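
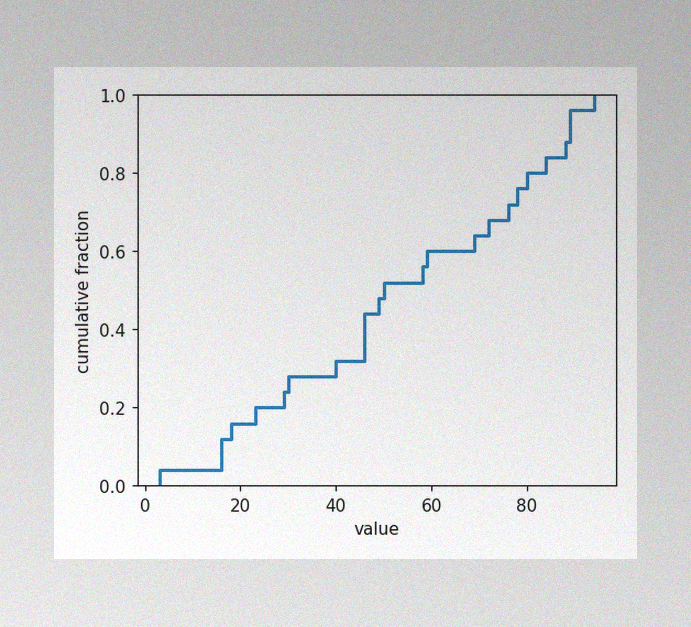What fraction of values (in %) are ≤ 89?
96%

The image has some photo noise and uneven lighting. At x=89 the ECDF step is at 96%.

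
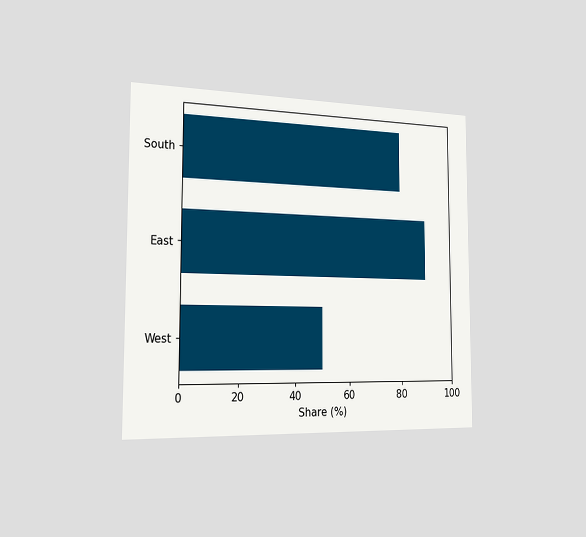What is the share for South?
The chart is viewed slightly from the left. Reading along the chart's x-axis, the South bar reaches 80%.

80%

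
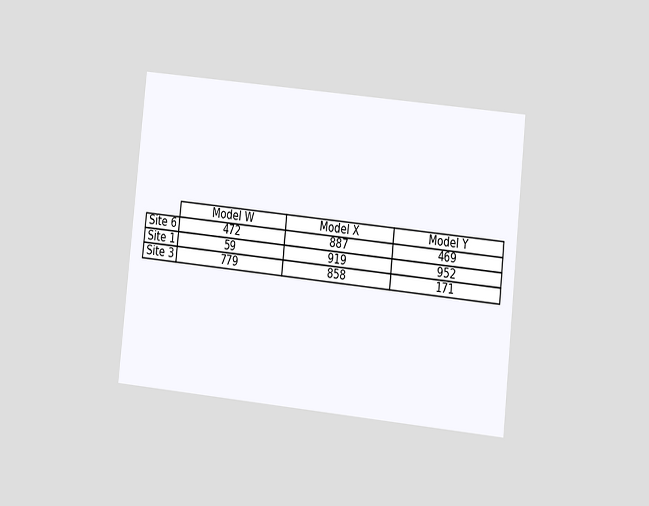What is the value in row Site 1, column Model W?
The chart is tilted about 6° clockwise and viewed at a slight angle. The (Site 1, Model W) cell reads 59.

59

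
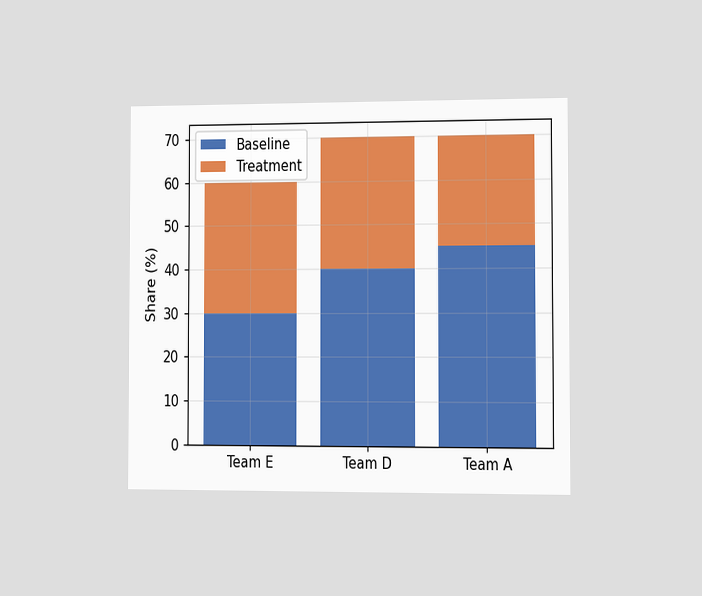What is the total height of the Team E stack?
The chart is viewed slightly from the right. The Team E stack's top reaches 60% on the y-axis.

60%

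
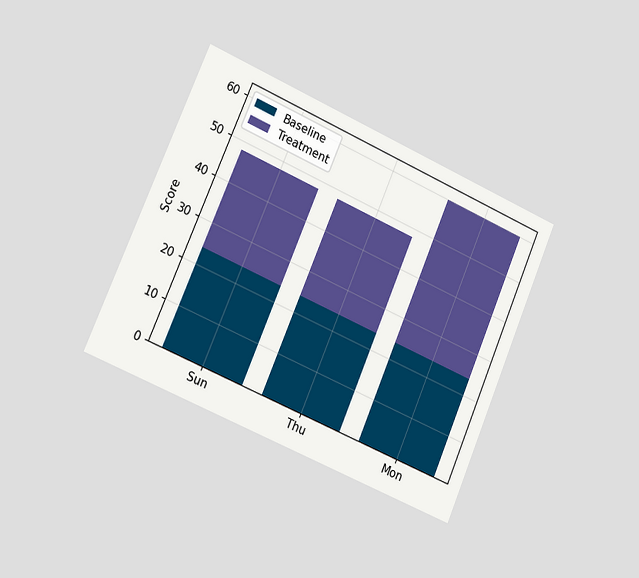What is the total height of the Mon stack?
The chart is tilted about 23° clockwise and viewed slightly from the left. The Mon stack's top reaches 60 on the y-axis.

60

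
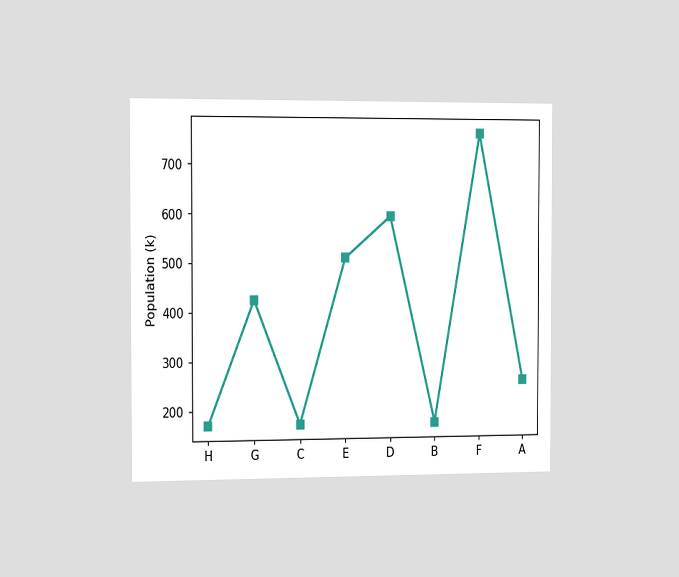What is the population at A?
The chart is viewed slightly from the left. At A, the line is at 255k.

255k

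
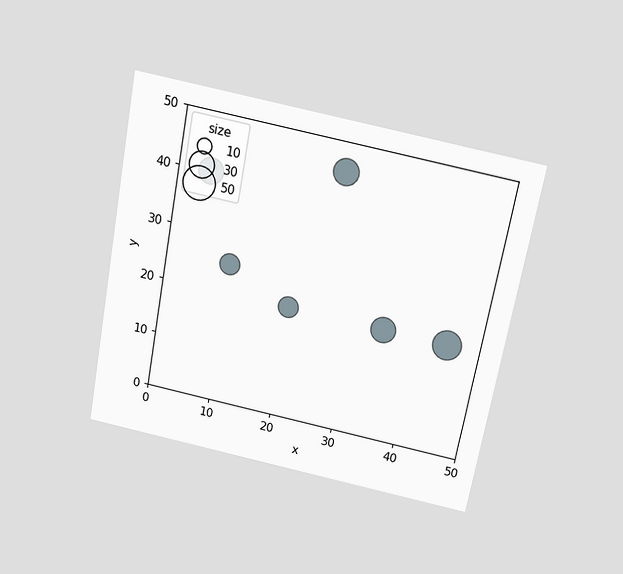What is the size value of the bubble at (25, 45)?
30

The chart is tilted about 10° clockwise and viewed slightly from above. Matching the bubble at (25, 45) against the size legend gives 30.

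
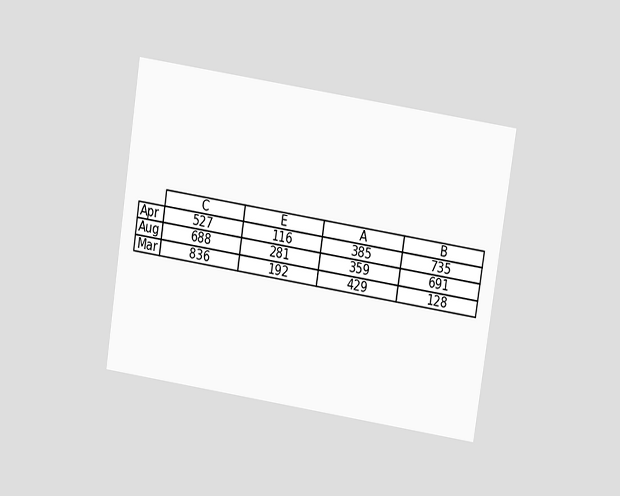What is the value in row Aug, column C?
688

The chart is tilted about 9° clockwise and viewed slightly from above. The (Aug, C) cell reads 688.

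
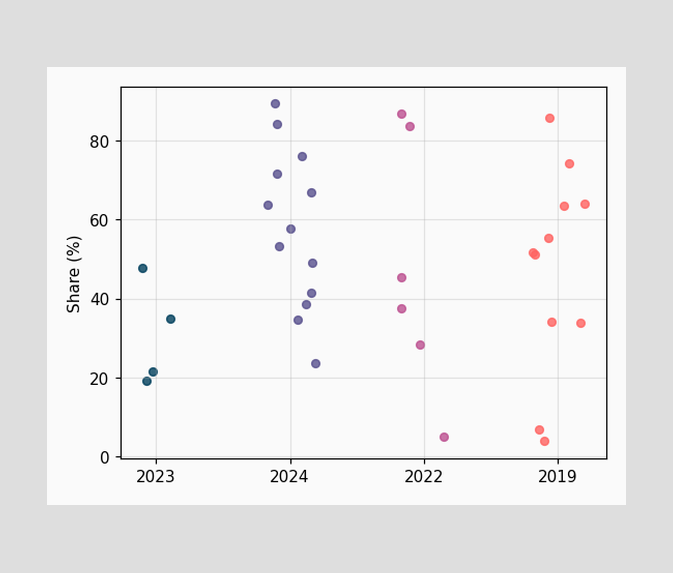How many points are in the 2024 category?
Counting the markers in the 2024 column gives 13.

13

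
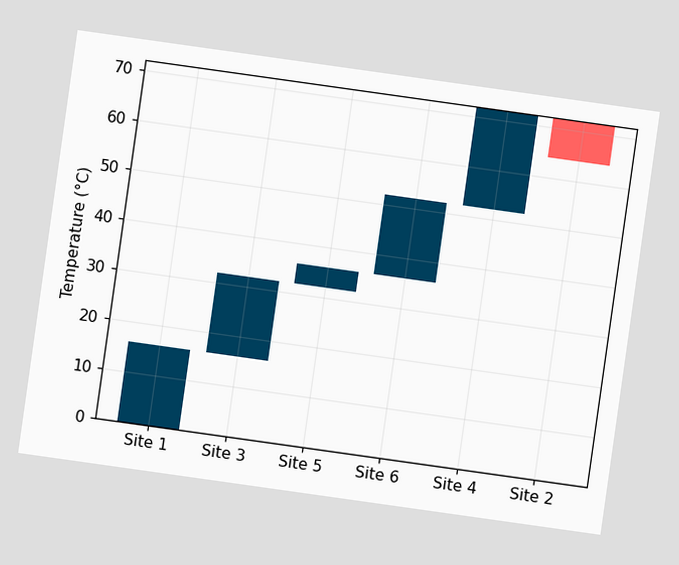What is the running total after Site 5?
36°C

The chart is tilted about 8° clockwise. After Site 5 the running total reaches 36°C.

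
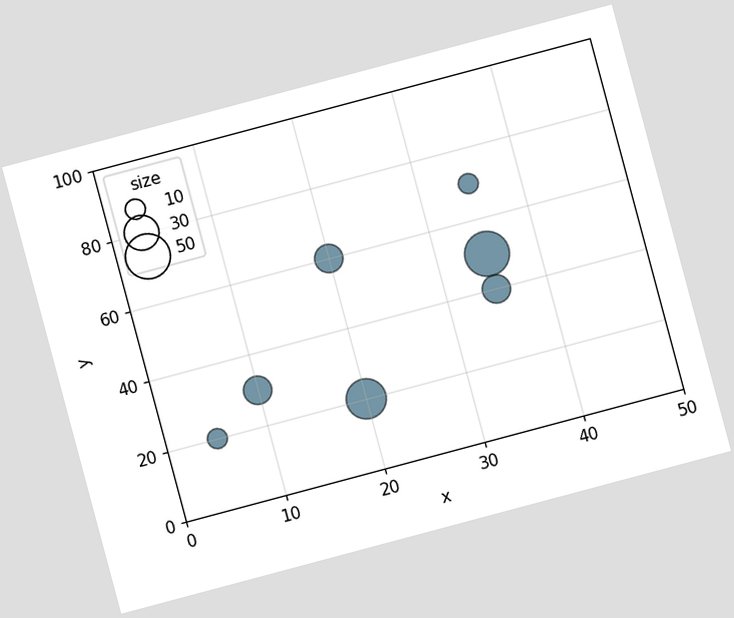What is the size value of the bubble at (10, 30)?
The chart is tilted about 15° counter-clockwise. Matching the bubble at (10, 30) against the size legend gives 20.

20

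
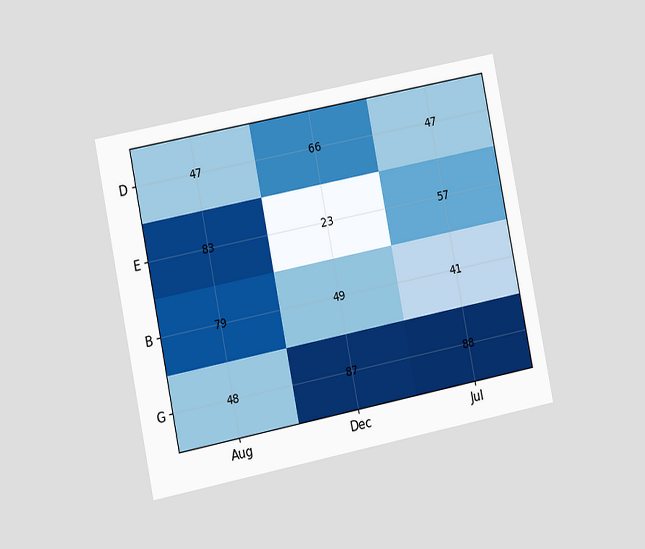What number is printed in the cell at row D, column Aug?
The chart is tilted about 11° counter-clockwise and viewed at a slight angle. The (D, Aug) cell reads 47.

47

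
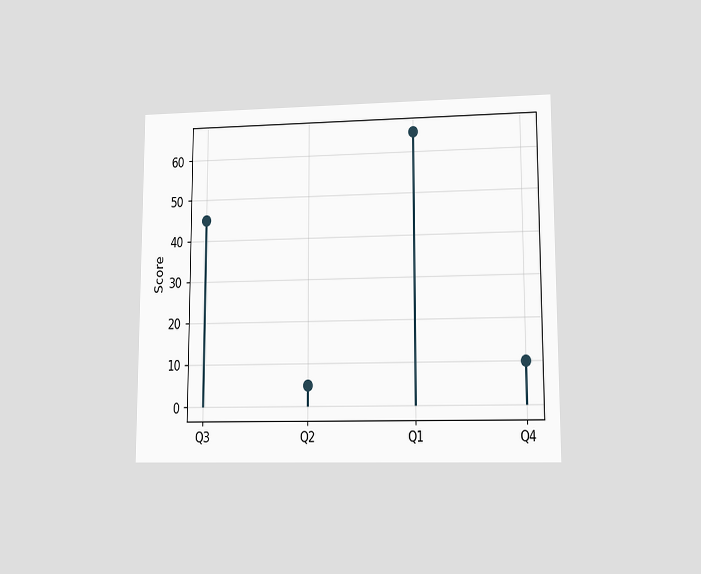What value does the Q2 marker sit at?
The chart is viewed at a slight angle. The Q2 marker sits at 5.

5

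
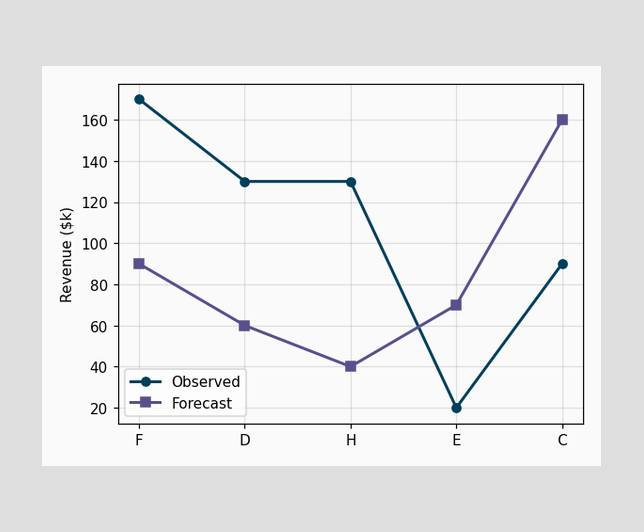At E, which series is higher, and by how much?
Forecast, by $50k

At E, Forecast sits above the other line by $50k.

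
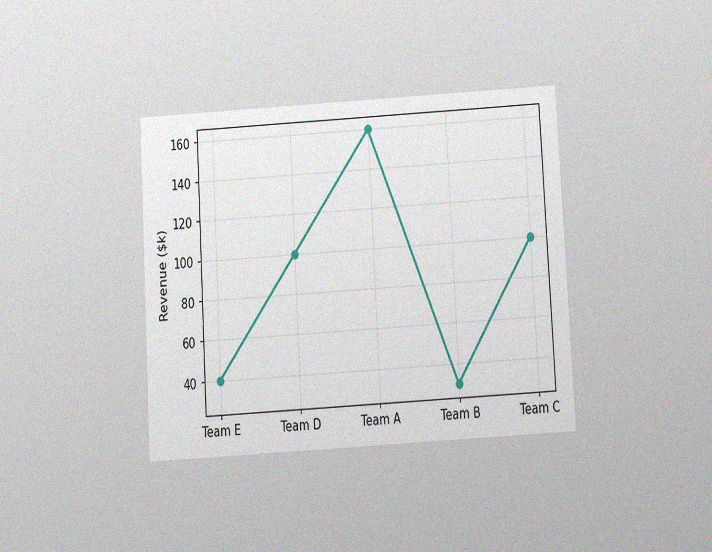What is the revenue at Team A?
The chart is tilted about 3° counter-clockwise and viewed slightly from below, with some photo noise. At Team A, the line is at $160k.

$160k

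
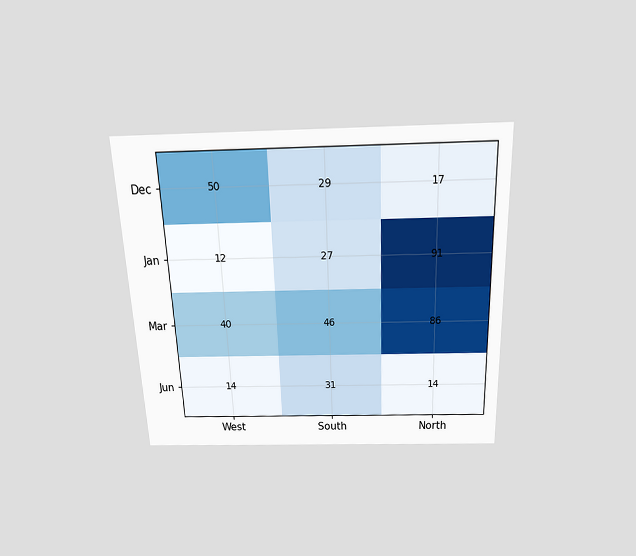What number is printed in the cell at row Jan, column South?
27

The chart is tilted about 2° counter-clockwise and viewed slightly from above. The (Jan, South) cell reads 27.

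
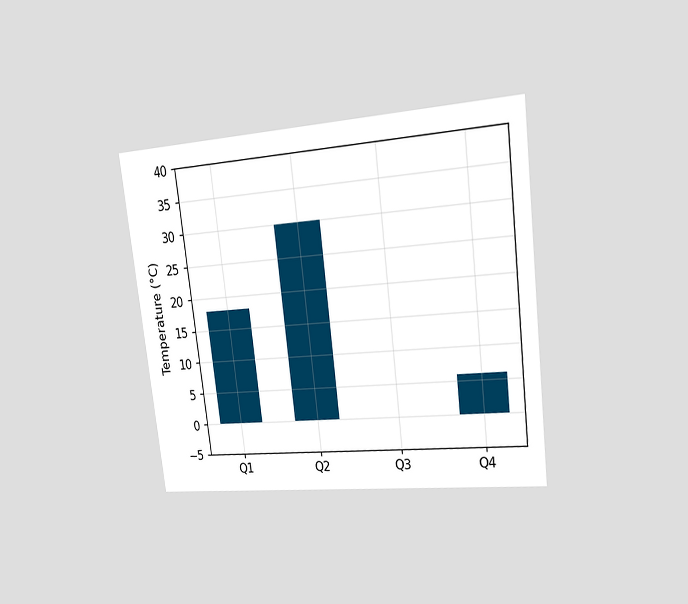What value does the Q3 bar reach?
The chart is tilted about 7° counter-clockwise and viewed slightly from the right. Reading along the chart's y-axis, the Q3 bar reaches 0°C.

0°C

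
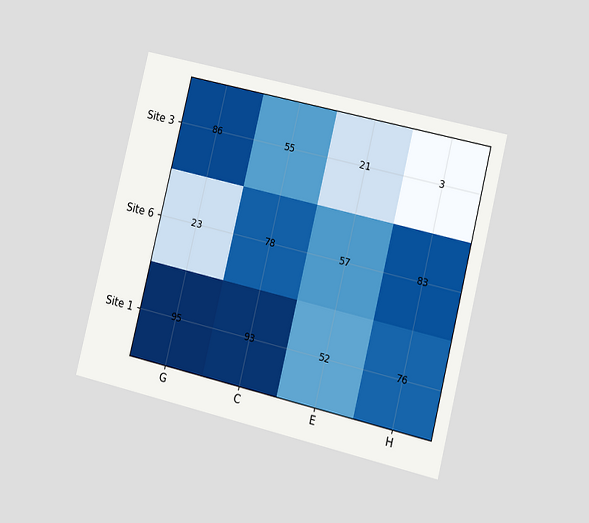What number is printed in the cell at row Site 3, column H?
3

The chart is tilted about 14° clockwise and viewed slightly from the right. The (Site 3, H) cell reads 3.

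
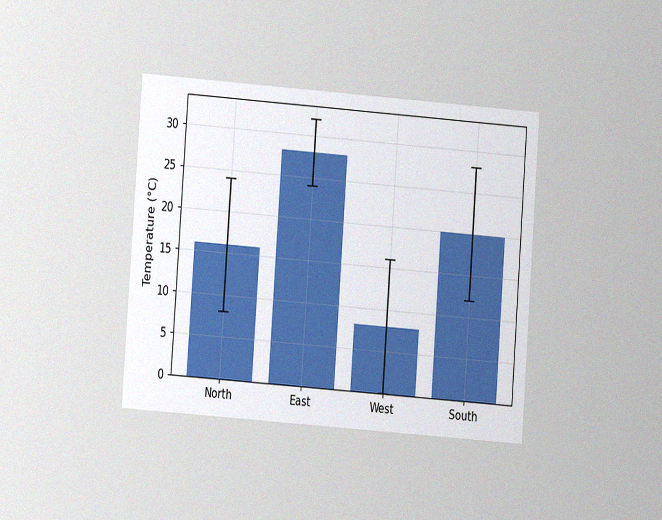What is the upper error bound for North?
24°C

The chart is tilted about 4° clockwise and viewed at a slight angle, with some photo noise. The North bar's upper whisker reaches 24°C.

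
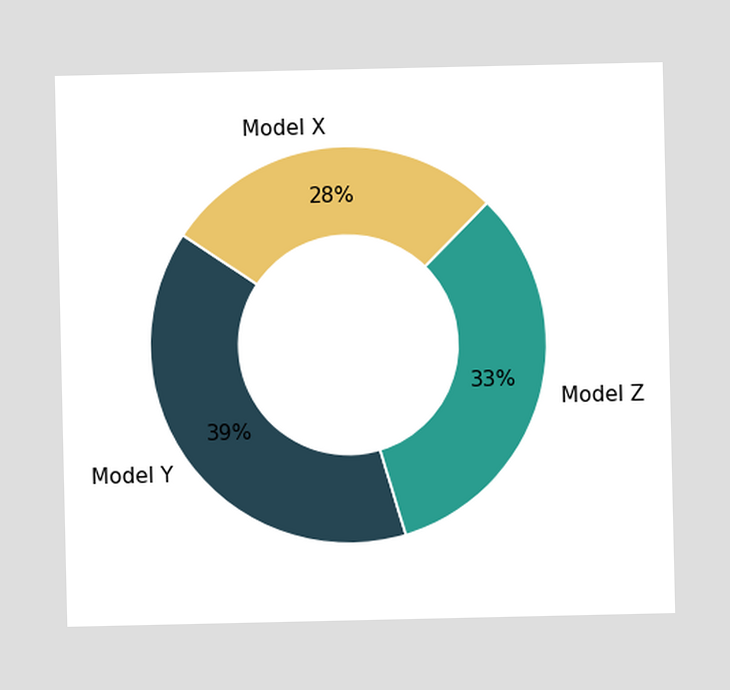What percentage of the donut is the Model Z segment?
The Model Z segment takes up 33% of the ring.

33%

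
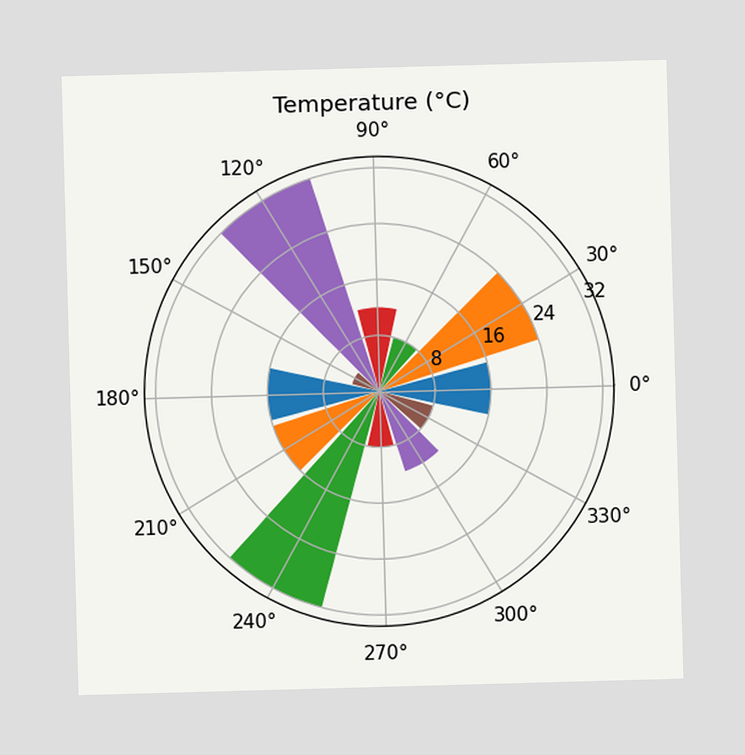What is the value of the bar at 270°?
The bar at 270° reaches 8°C on the radial axis.

8°C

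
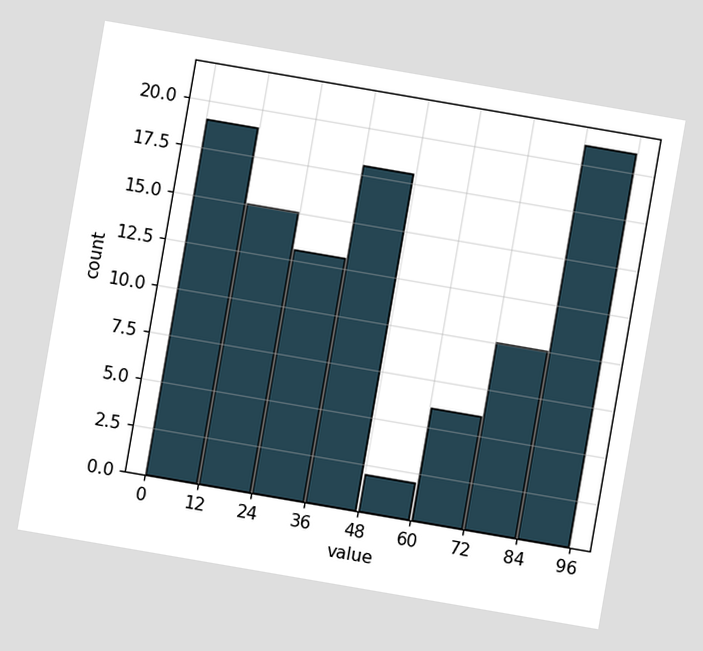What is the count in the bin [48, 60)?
The chart is tilted about 10° clockwise. The [48, 60) bin has height 2.

2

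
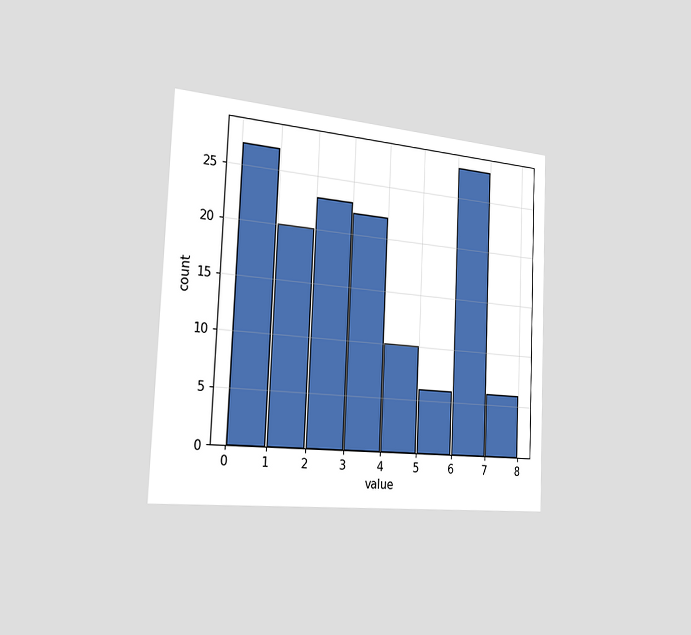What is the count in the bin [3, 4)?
22

The chart is tilted about 3° clockwise and viewed slightly from the left. The [3, 4) bin has height 22.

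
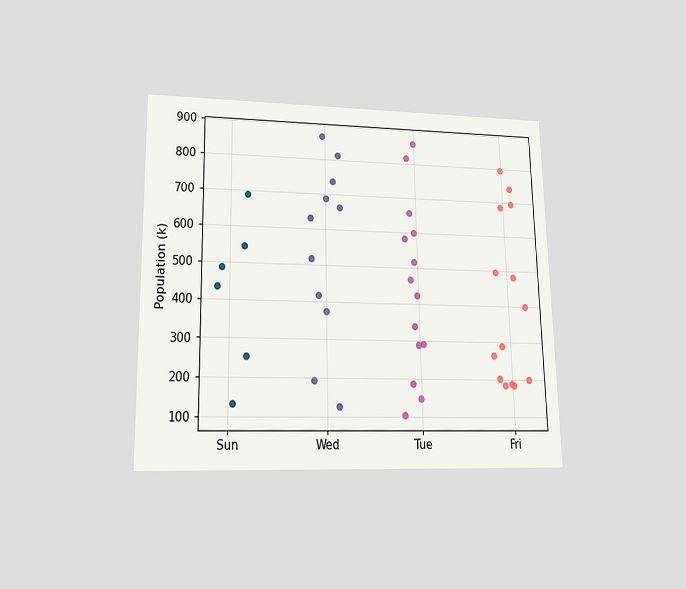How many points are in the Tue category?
14

The chart is viewed slightly from below. Counting the markers in the Tue column gives 14.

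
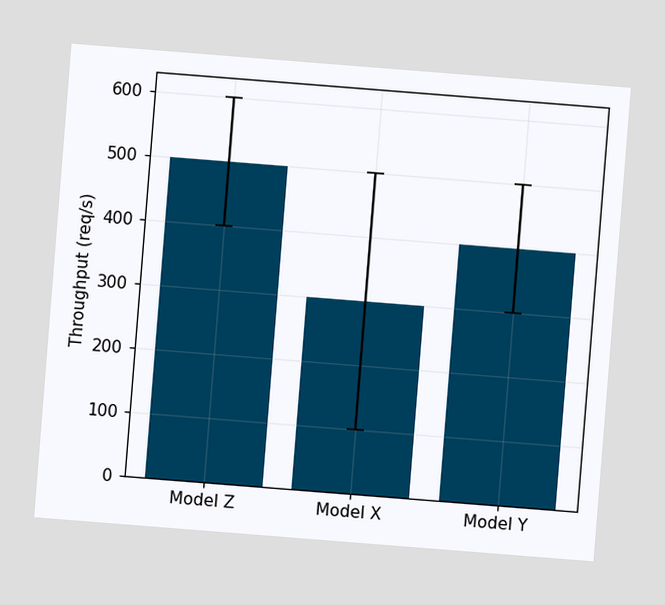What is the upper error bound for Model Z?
600req/s

The chart is tilted about 5° clockwise. The Model Z bar's upper whisker reaches 600req/s.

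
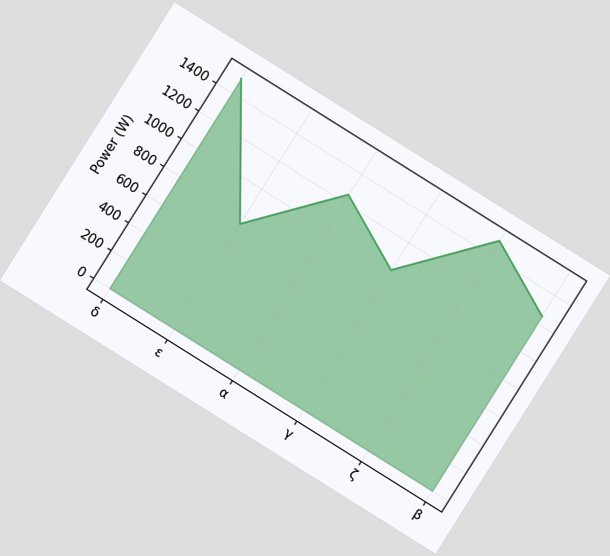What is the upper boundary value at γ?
1000W

The chart is tilted about 32° clockwise. At γ the upper boundary is at 1000W.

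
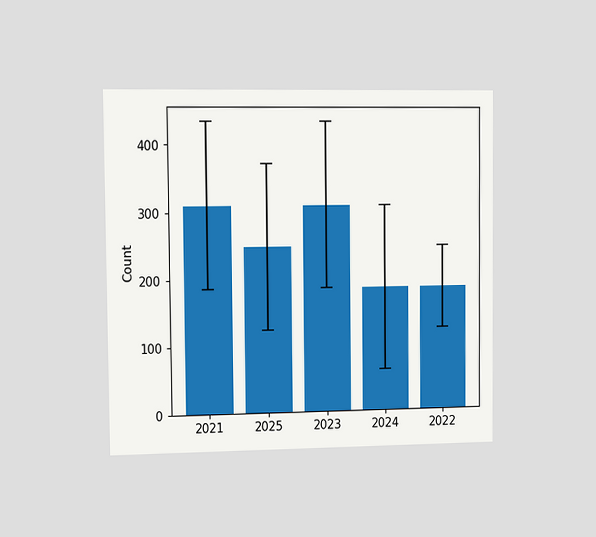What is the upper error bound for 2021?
434

The chart is viewed slightly from the left. The 2021 bar's upper whisker reaches 434.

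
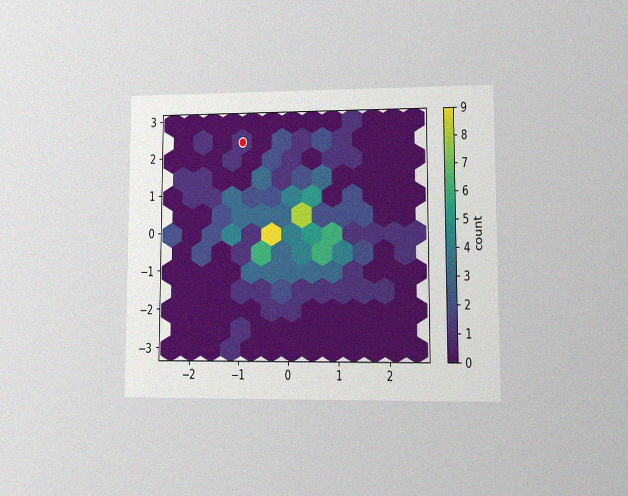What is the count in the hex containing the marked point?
1

The chart is viewed at a slight angle, with some photo noise. The marked hex reads 1 on the colorbar.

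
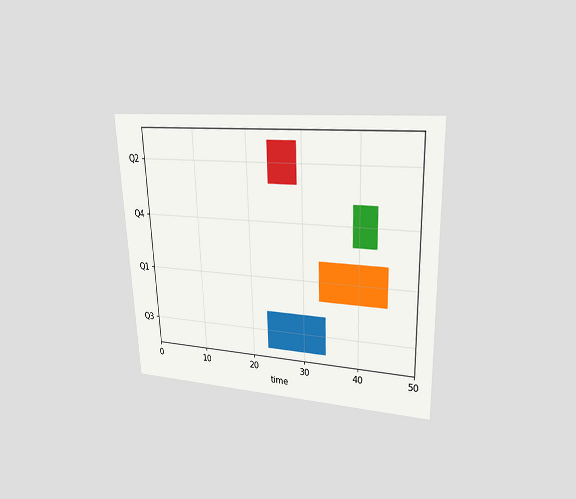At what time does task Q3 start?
23

The chart is tilted about 2° counter-clockwise and viewed at a slight angle. The Q3 bar begins at t=23.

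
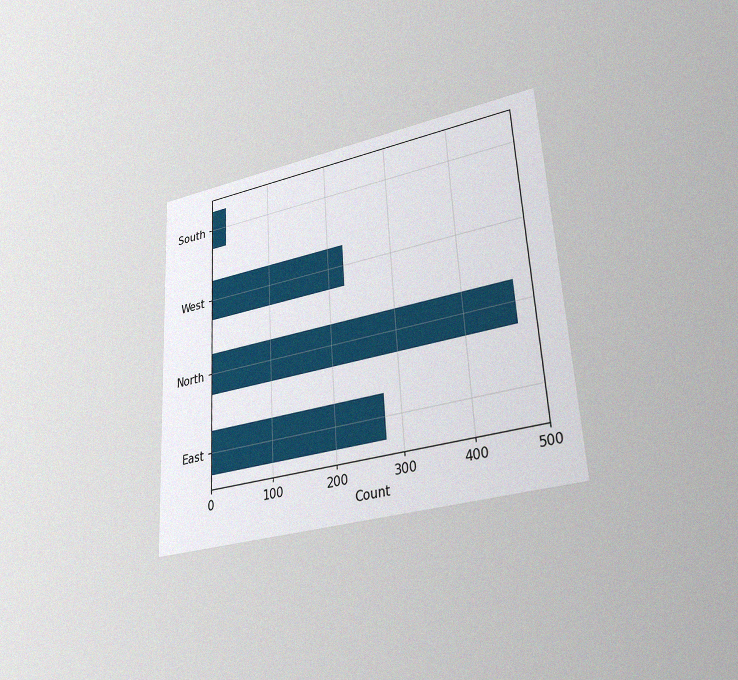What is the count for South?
The chart is tilted about 3° counter-clockwise and viewed at a slight angle, with some photo noise. Reading along the chart's x-axis, the South bar reaches 25.

25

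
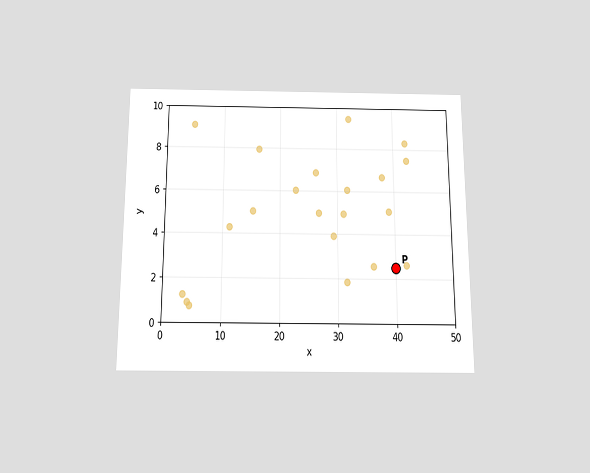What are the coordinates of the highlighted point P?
The chart is viewed slightly from below. Following the gridlines from P to each axis, P sits at (40, 2.5).

(40, 2.5)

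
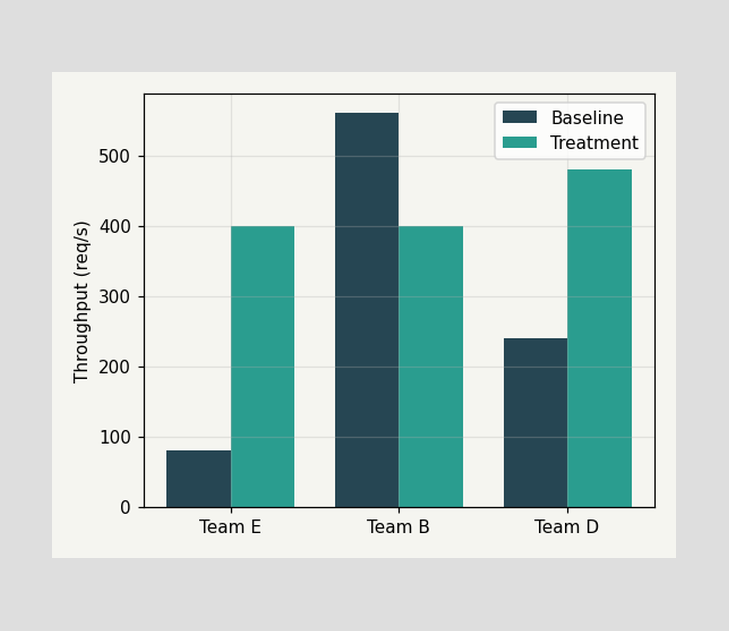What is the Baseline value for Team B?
The Baseline bar at Team B reaches 560req/s on the y-axis.

560req/s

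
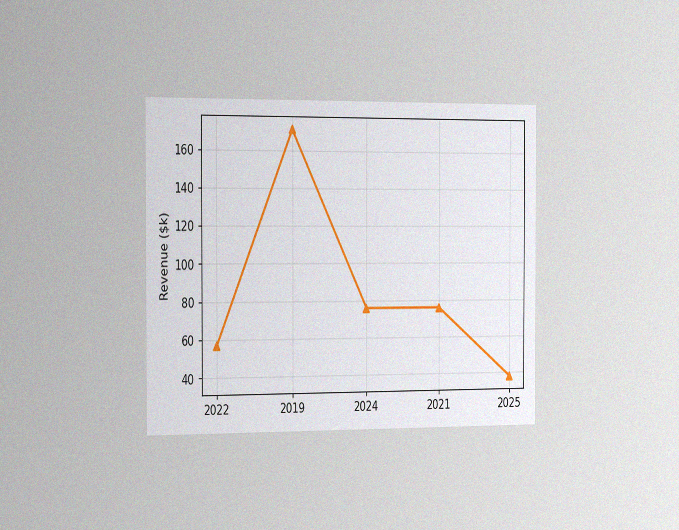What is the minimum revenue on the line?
$38k

The chart is viewed slightly from the left, with some photo noise. The lowest point is at 2025, and reading across to the y-axis gives $38k.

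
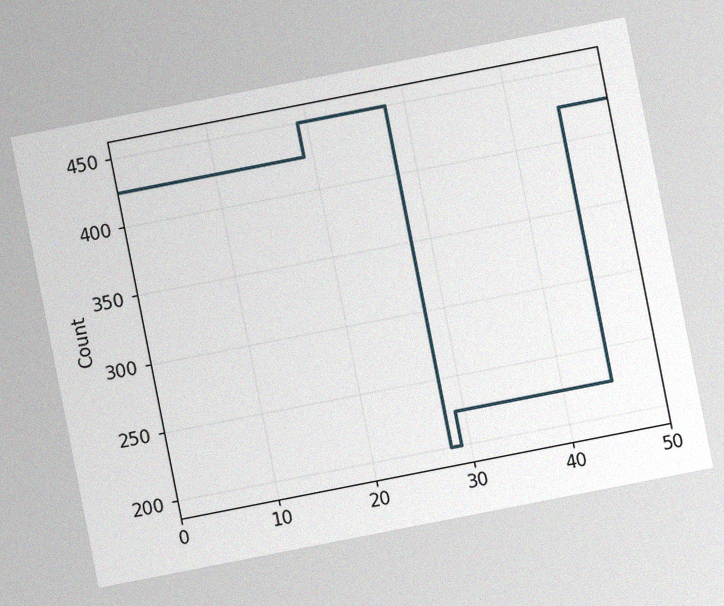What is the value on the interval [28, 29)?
200

The chart is tilted about 11° counter-clockwise, with some photo noise. On [28, 29) the step sits at 200.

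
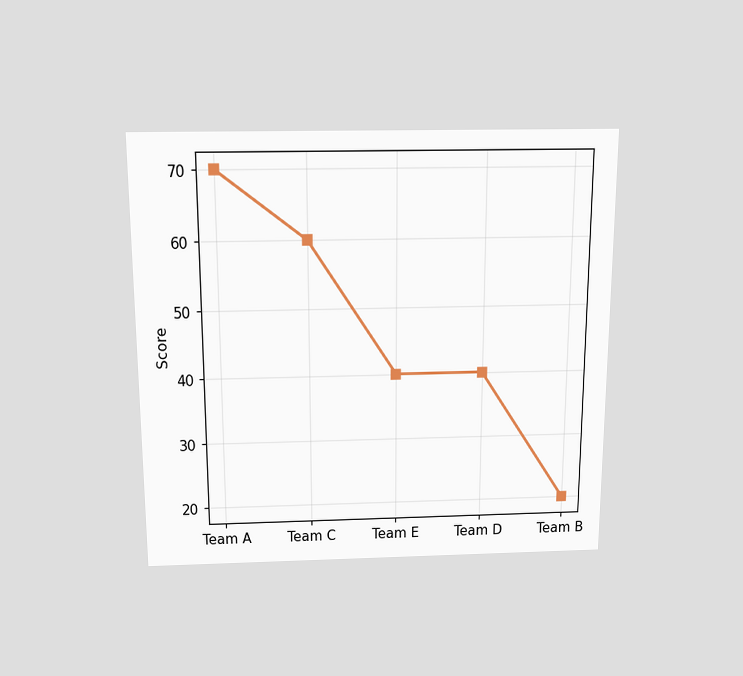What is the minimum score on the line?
The chart is viewed slightly from above. The lowest point is at Team B, and reading across to the y-axis gives 20.

20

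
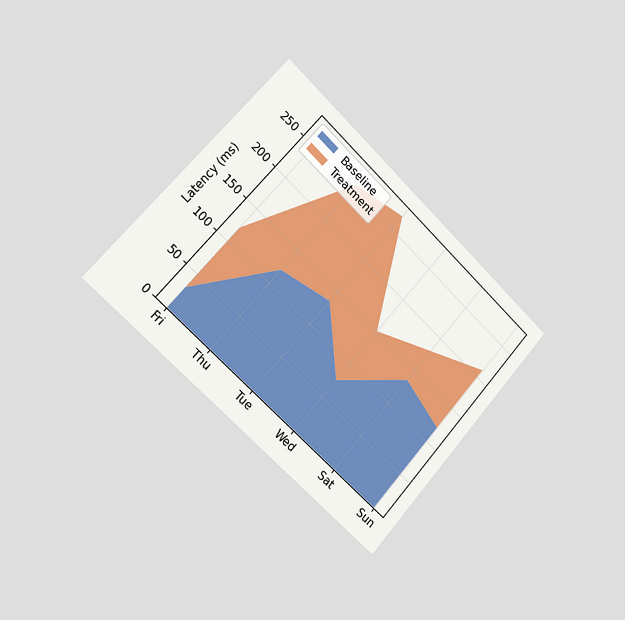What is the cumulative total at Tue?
The chart is tilted about 43° clockwise and viewed slightly from the left. The stacked total at Tue reaches 270ms.

270ms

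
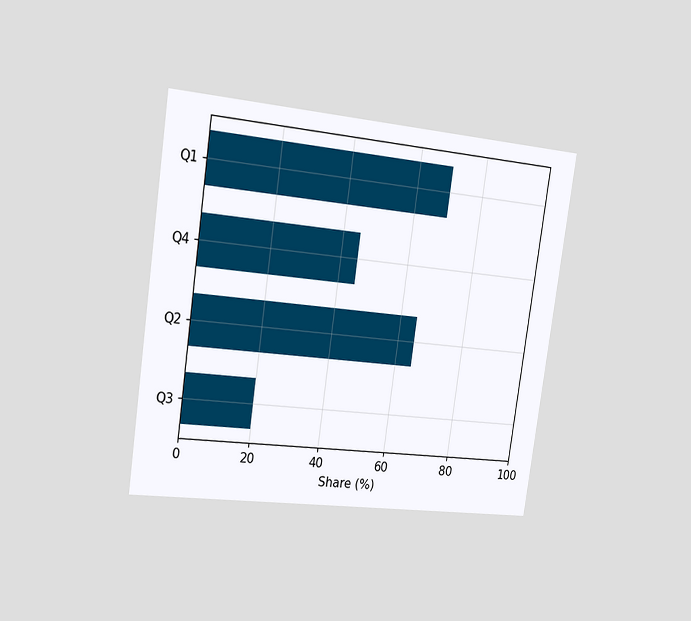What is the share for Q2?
65%

The chart is tilted about 8° clockwise and viewed slightly from the left. Reading along the chart's x-axis, the Q2 bar reaches 65%.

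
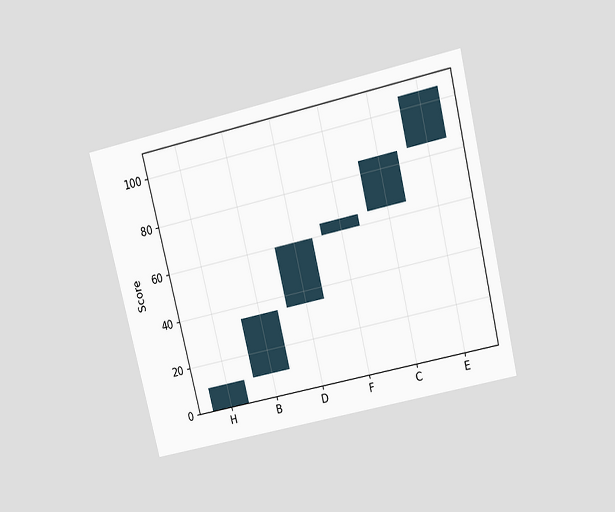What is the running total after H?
The chart is tilted about 14° counter-clockwise and viewed slightly from above. After H the running total reaches 10.

10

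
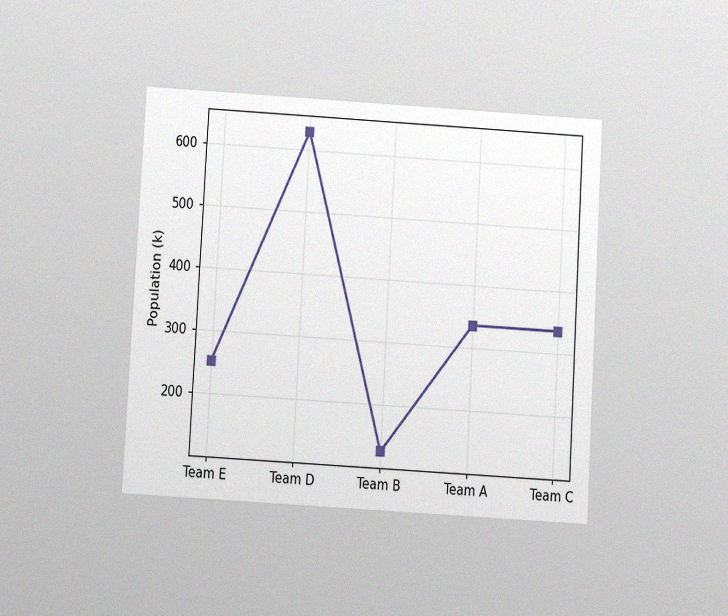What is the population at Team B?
The chart is tilted about 3° clockwise and viewed at a slight angle, with some photo noise. At Team B, the line is at 126k.

126k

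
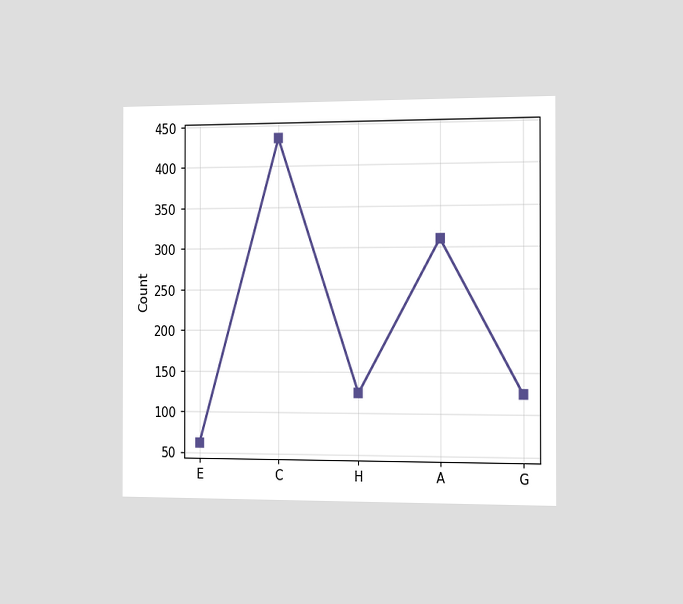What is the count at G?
124

The chart is viewed slightly from the right. At G, the line is at 124.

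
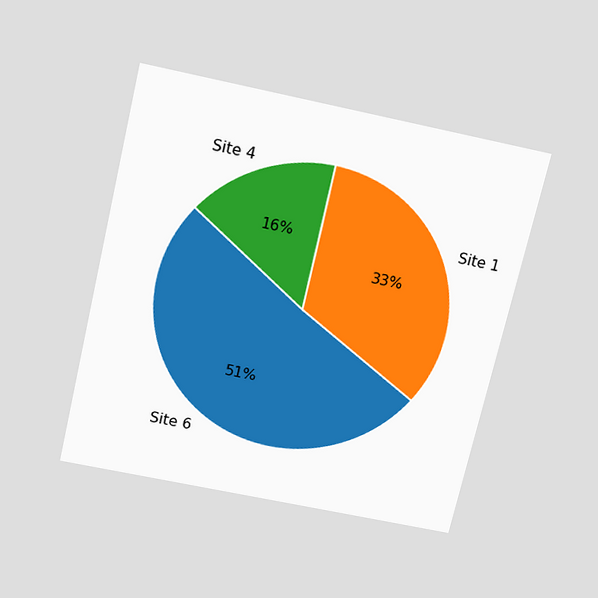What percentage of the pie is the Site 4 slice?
16%

The chart is tilted about 13° clockwise and viewed slightly from above. The Site 4 slice takes up 16% of the pie.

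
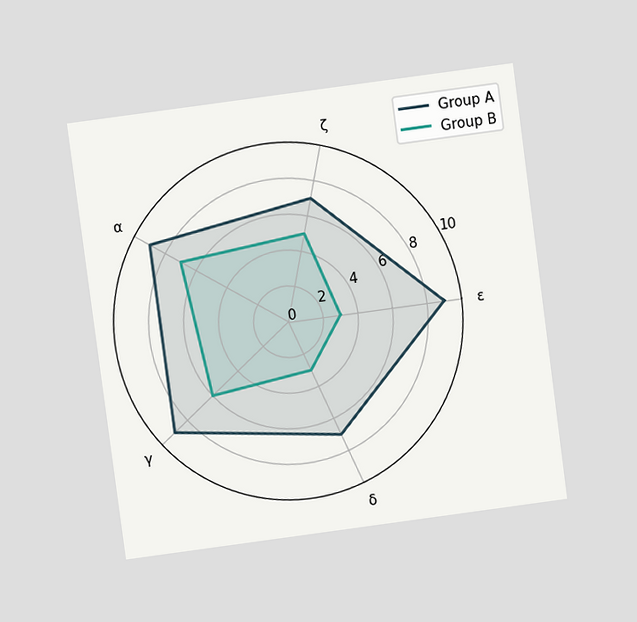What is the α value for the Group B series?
7

The chart is tilted about 8° counter-clockwise and viewed at a slight angle. On the α axis, Group B reaches 7.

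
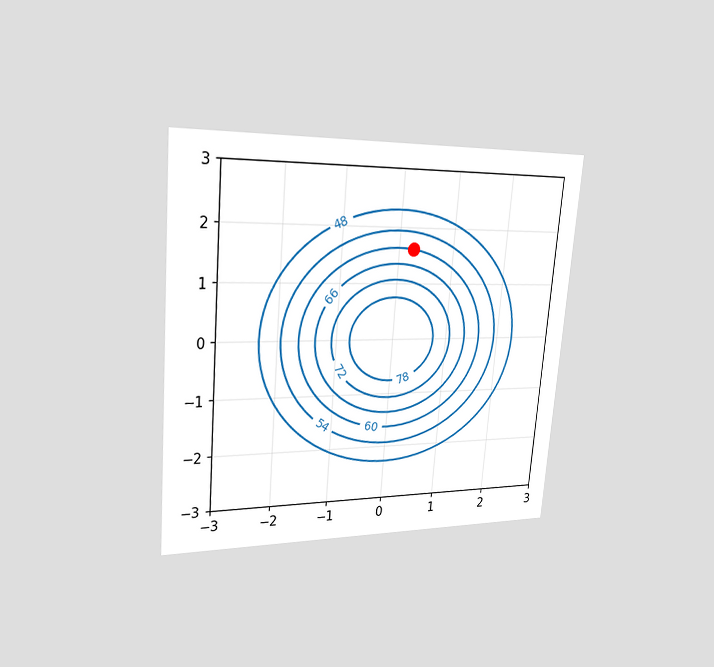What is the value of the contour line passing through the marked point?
The chart is tilted about 5° clockwise and viewed slightly from the left. The marked point sits on the contour labelled 60.

60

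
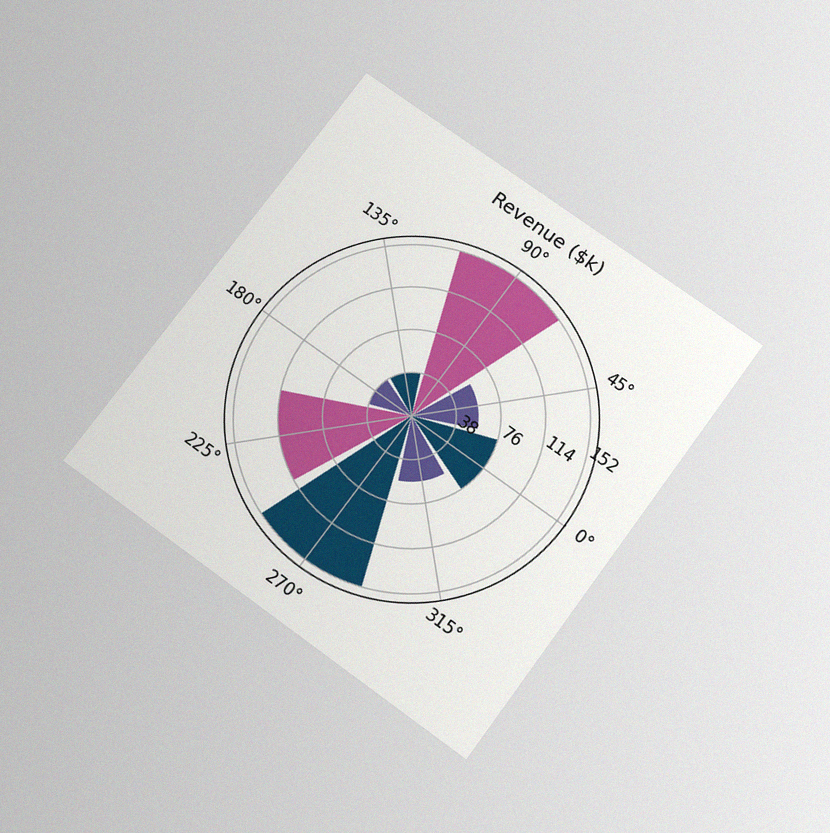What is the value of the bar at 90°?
The chart is tilted about 36° clockwise and viewed slightly from below, with some photo noise. The bar at 90° reaches $152k on the radial axis.

$152k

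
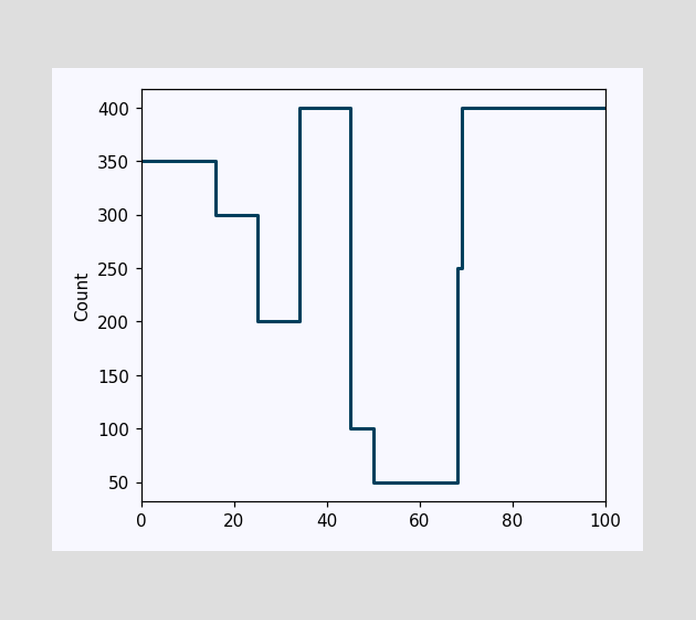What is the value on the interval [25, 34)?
200

On [25, 34) the step sits at 200.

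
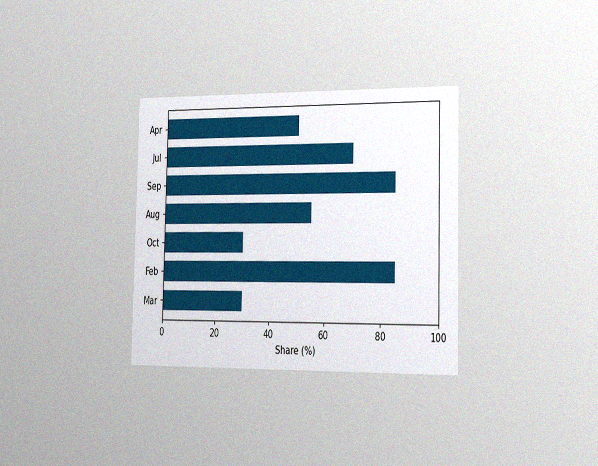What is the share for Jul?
The chart is viewed slightly from the right, with some photo noise. Reading along the chart's x-axis, the Jul bar reaches 70%.

70%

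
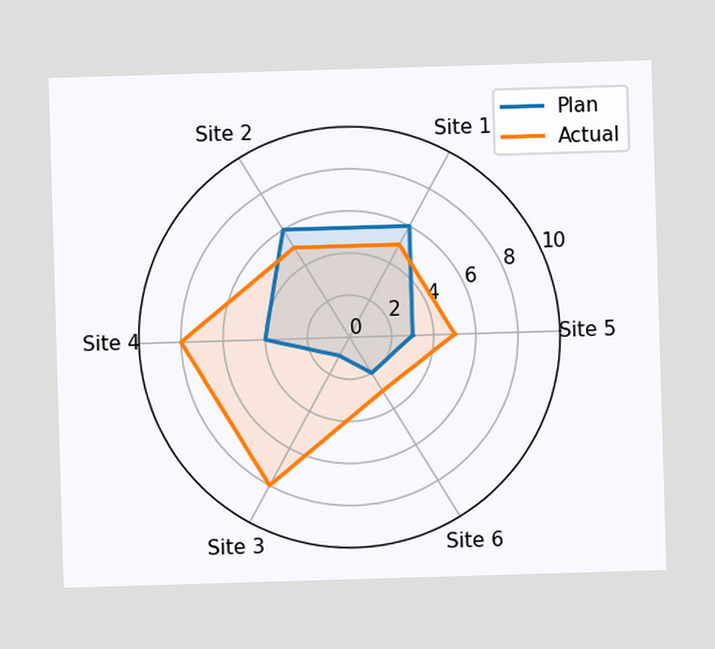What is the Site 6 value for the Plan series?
2

On the Site 6 axis, Plan reaches 2.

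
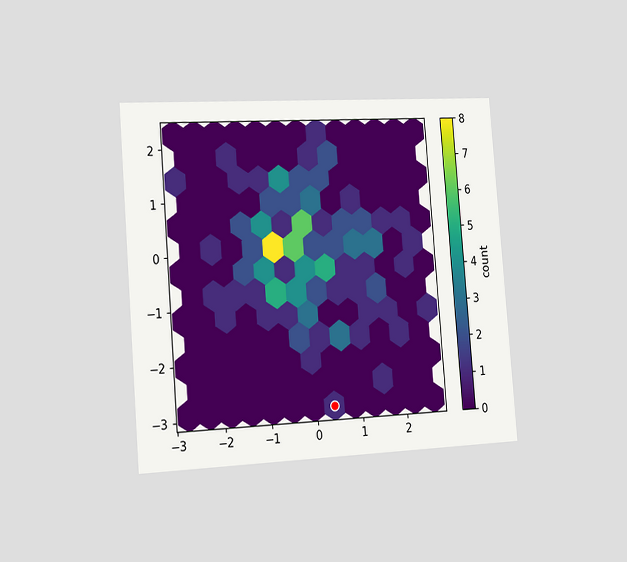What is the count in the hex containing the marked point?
The chart is tilted about 4° counter-clockwise and viewed slightly from the left. The marked hex reads 1 on the colorbar.

1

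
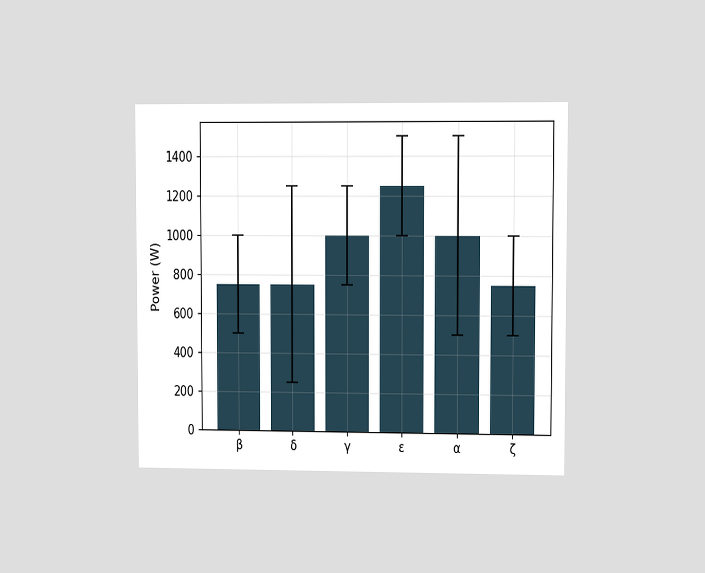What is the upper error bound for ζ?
1000W

The chart is viewed at a slight angle. The ζ bar's upper whisker reaches 1000W.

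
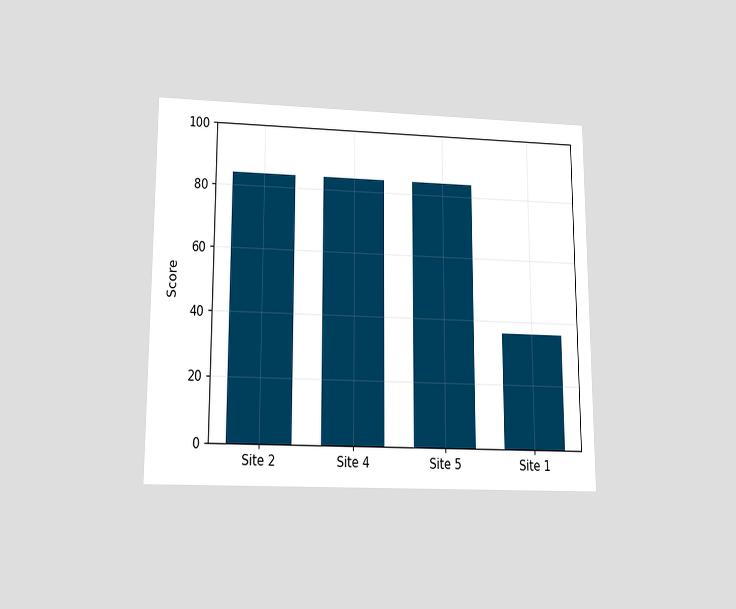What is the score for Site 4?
84

The chart is viewed slightly from below. Reading along the chart's y-axis, the Site 4 bar reaches 84.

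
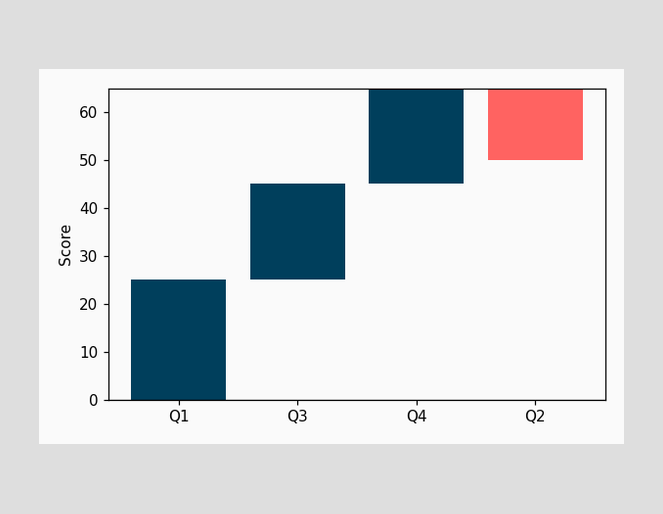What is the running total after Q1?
After Q1 the running total reaches 25.

25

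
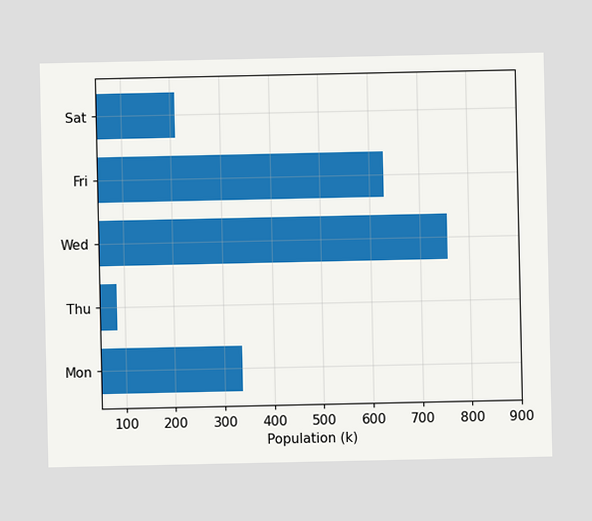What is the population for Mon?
336k

Reading along the chart's x-axis, the Mon bar reaches 336k.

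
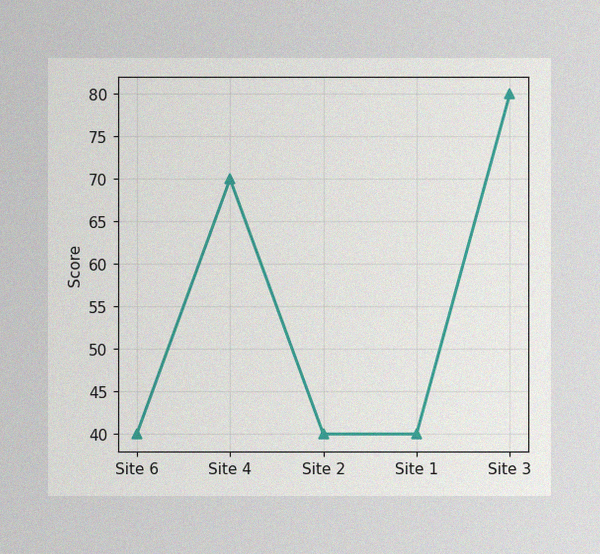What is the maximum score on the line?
80

The image has some photo noise and uneven lighting. The highest point is at Site 3, and reading across to the y-axis gives 80.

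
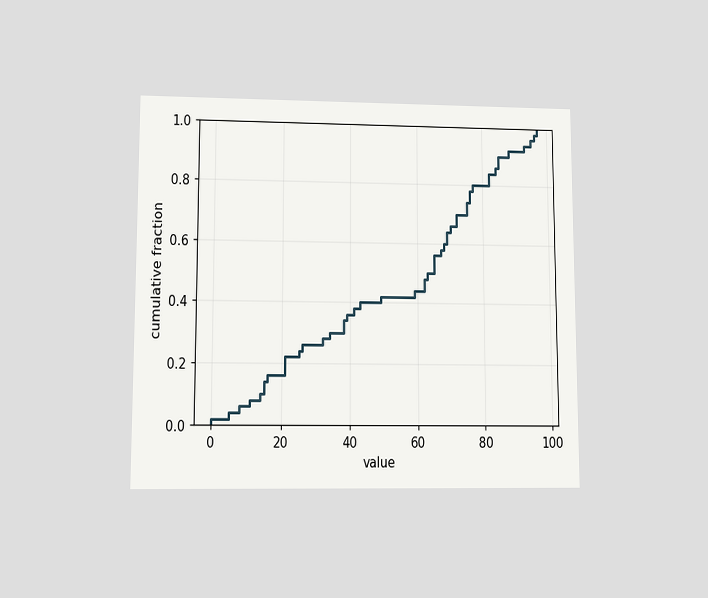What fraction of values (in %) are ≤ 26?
The chart is viewed at a slight angle. At x=26 the ECDF step is at 26%.

26%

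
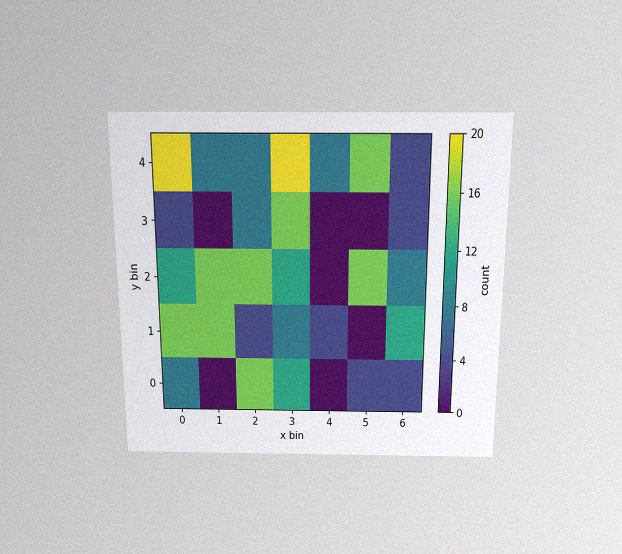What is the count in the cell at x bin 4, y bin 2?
The chart is viewed slightly from above, with some photo noise. Matching the cell (4, 2) against the colorbar gives 0.

0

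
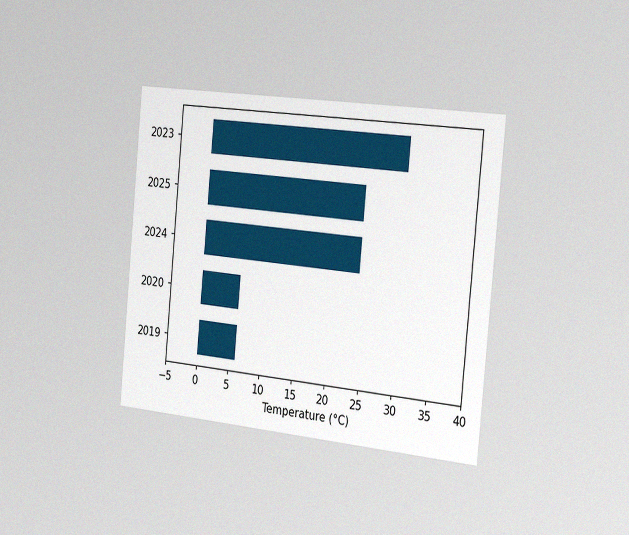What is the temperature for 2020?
6°C

The chart is tilted about 5° clockwise and viewed slightly from the right, with some photo noise. Reading along the chart's x-axis, the 2020 bar reaches 6°C.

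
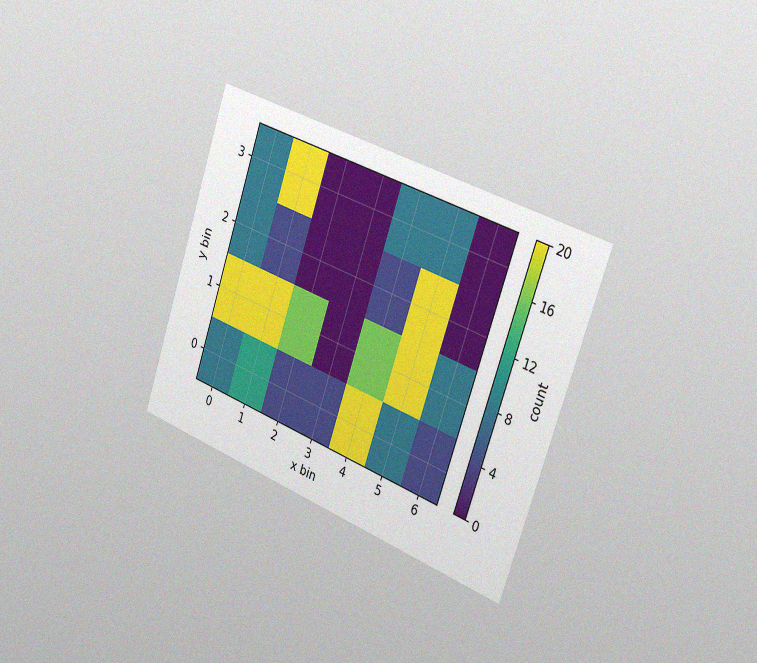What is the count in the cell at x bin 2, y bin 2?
0

The chart is tilted about 19° clockwise and viewed slightly from the right, with some photo noise. Matching the cell (2, 2) against the colorbar gives 0.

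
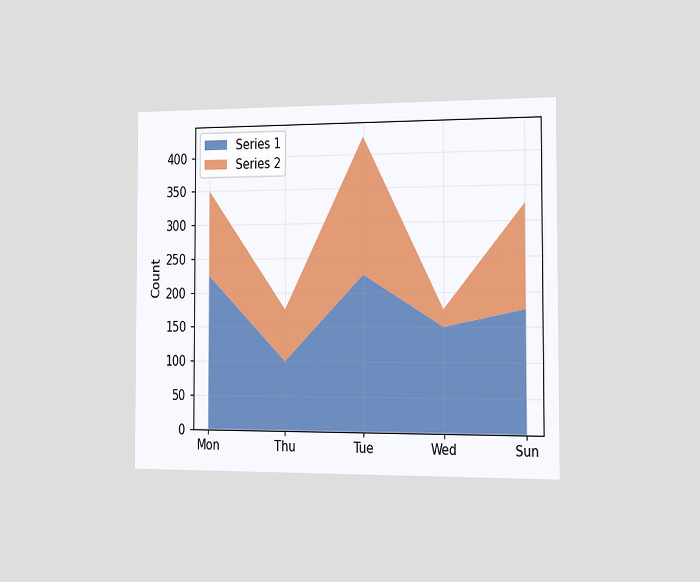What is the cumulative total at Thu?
The chart is viewed slightly from the right. The stacked total at Thu reaches 175.

175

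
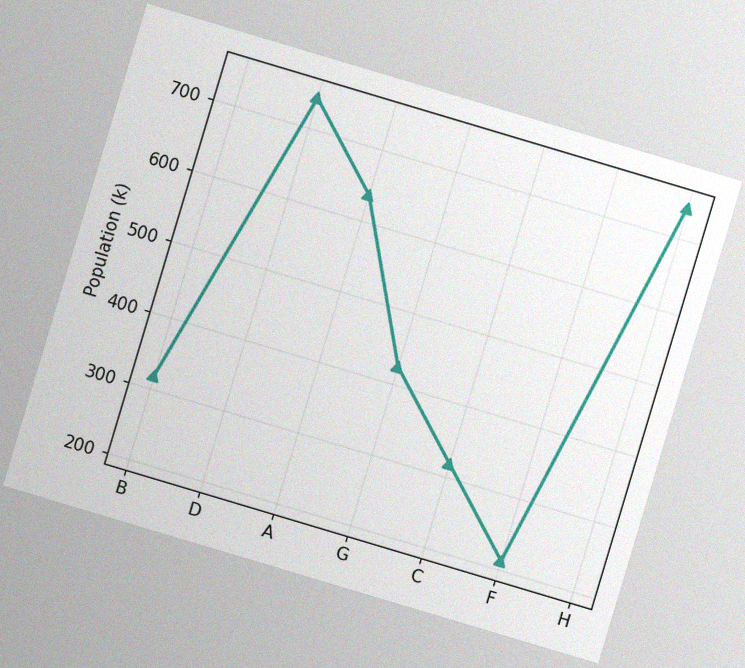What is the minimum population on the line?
The chart is tilted about 17° clockwise, with some photo noise. The lowest point is at F, and reading across to the y-axis gives 212k.

212k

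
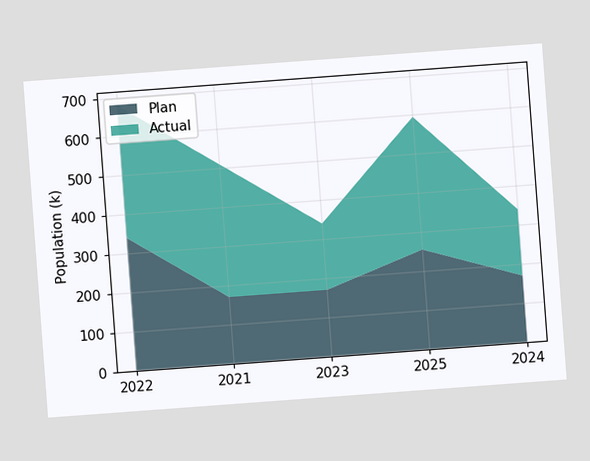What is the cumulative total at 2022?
680k

The chart is tilted about 4° counter-clockwise. The stacked total at 2022 reaches 680k.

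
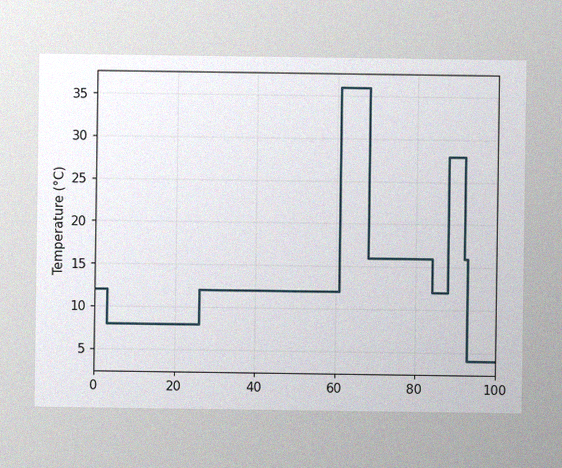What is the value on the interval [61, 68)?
The image has some photo noise and uneven lighting. On [61, 68) the step sits at 36°C.

36°C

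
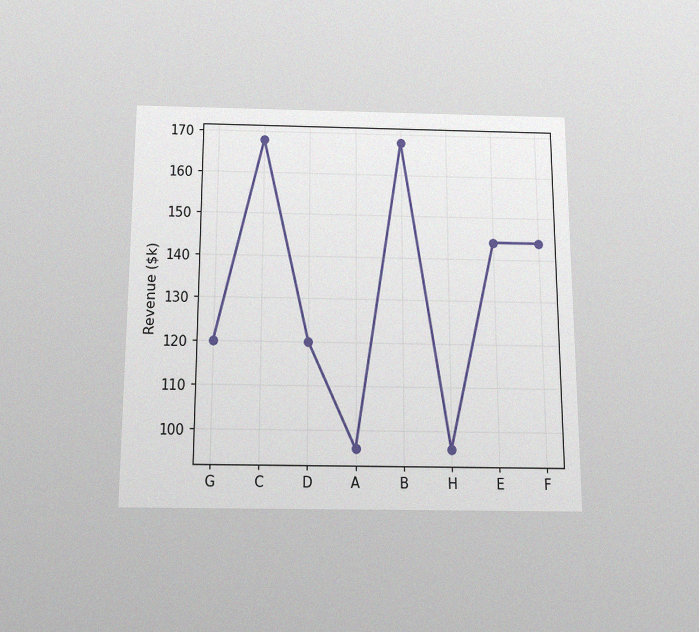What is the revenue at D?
$120k

The chart is viewed slightly from below, with some photo noise. At D, the line is at $120k.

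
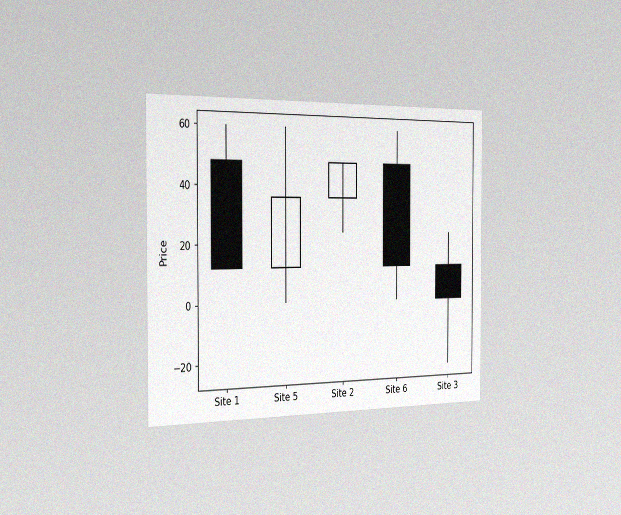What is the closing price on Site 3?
0

The chart is viewed slightly from the left, with some photo noise. The Site 3 candle closes at 0.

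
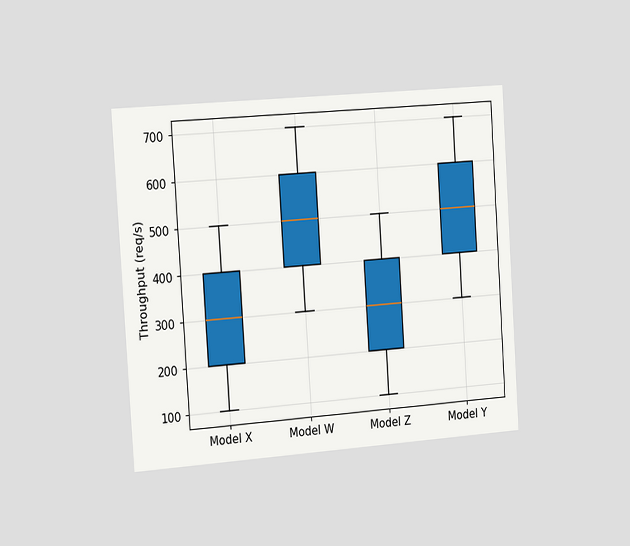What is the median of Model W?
The chart is tilted about 4° counter-clockwise and viewed slightly from the left. The median line in the Model W box sits at 500req/s.

500req/s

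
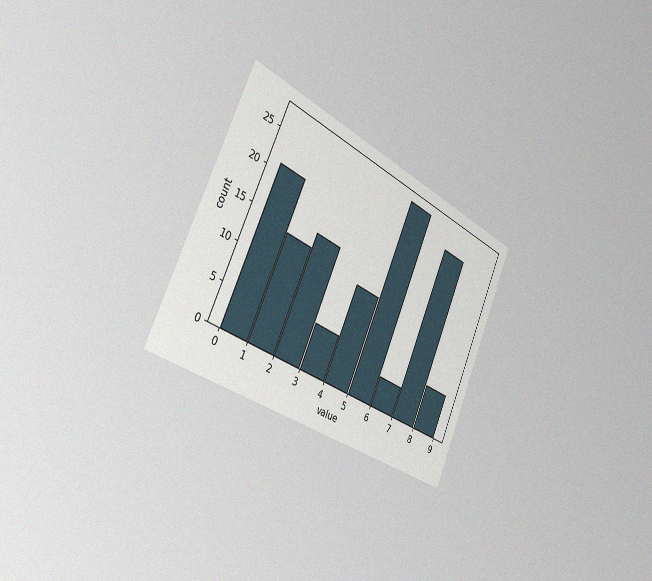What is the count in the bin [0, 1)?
21

The chart is tilted about 25° clockwise and viewed slightly from the left, with some photo noise. The [0, 1) bin has height 21.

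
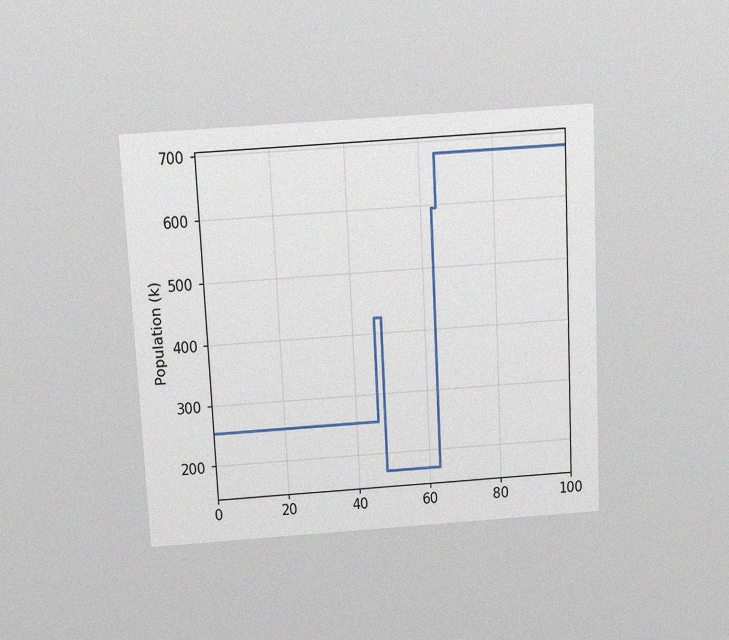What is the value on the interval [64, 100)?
680k

The chart is tilted about 3° counter-clockwise and viewed slightly from above, with some photo noise. On [64, 100) the step sits at 680k.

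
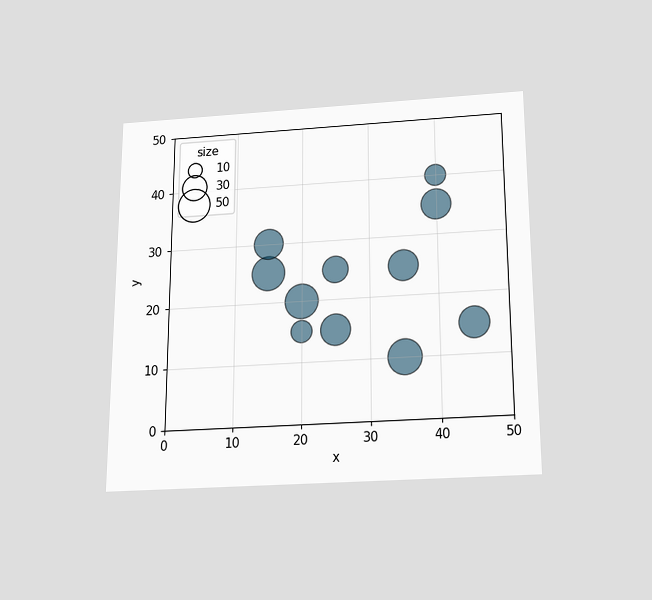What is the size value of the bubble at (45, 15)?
The chart is viewed slightly from below. Matching the bubble at (45, 15) against the size legend gives 40.

40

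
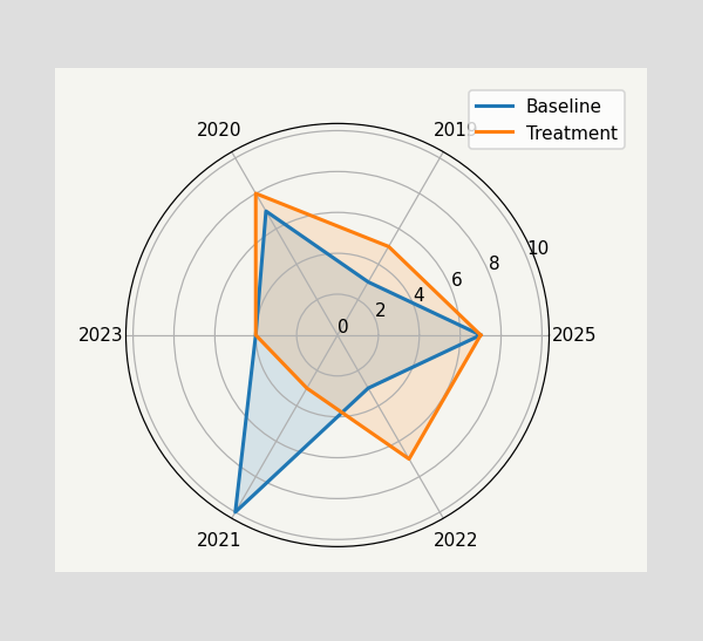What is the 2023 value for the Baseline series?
On the 2023 axis, Baseline reaches 4.

4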